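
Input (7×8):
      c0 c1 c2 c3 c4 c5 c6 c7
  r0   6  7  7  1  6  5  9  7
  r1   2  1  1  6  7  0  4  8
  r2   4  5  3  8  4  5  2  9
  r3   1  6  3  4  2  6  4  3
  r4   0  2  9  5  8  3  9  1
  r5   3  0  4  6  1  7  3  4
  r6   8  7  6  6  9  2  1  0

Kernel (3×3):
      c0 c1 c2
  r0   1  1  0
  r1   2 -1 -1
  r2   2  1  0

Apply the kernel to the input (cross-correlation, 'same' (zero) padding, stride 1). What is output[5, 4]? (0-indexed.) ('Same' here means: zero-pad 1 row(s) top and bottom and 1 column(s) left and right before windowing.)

38

The receptive field on the zero-padded input at this output position is [5 8 3 / 6 1 7 / 6 9 2]. Elementwise product with the kernel and sum: 5·1 + 8·1 + 6·2 + 1·-1 + 7·-1 + 6·2 + 9·1.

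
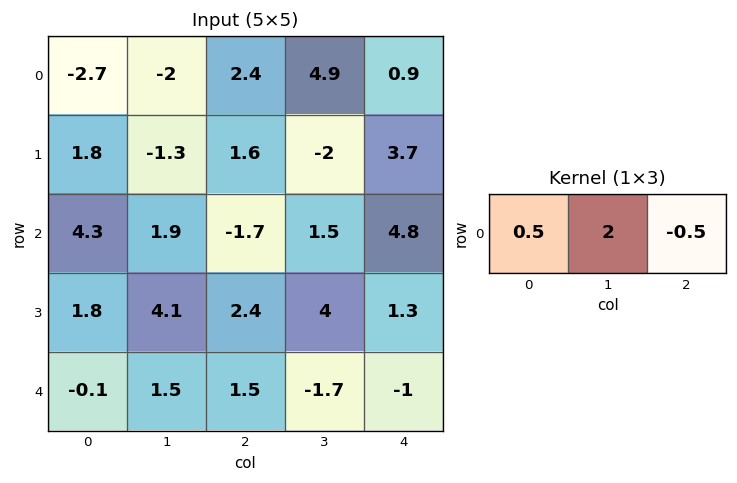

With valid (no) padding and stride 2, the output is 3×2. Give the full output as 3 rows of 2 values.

-6.55 10.55
6.8 -0.25
2.2 -2.15

Output[0,0]: The receptive field on the input at this output position is [-2.7 -2 2.4]. Elementwise product with the kernel and sum: -2.7·0.5 + -2·2 + 2.4·-0.5.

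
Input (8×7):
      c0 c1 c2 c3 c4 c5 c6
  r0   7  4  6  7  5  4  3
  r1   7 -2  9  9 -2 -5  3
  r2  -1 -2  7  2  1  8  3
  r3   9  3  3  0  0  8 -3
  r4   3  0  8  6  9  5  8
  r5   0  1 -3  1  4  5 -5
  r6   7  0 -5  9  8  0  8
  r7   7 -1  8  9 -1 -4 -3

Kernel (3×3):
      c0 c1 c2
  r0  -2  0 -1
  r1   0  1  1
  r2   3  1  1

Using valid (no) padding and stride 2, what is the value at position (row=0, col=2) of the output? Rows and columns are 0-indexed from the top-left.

-1

The receptive field on the input at this output position is [5 4 3 / -2 -5 3 / 1 8 3]. Elementwise product with the kernel and sum: 5·-2 + 3·-1 + -5·1 + 3·1 + 1·3 + 8·1 + 3·1.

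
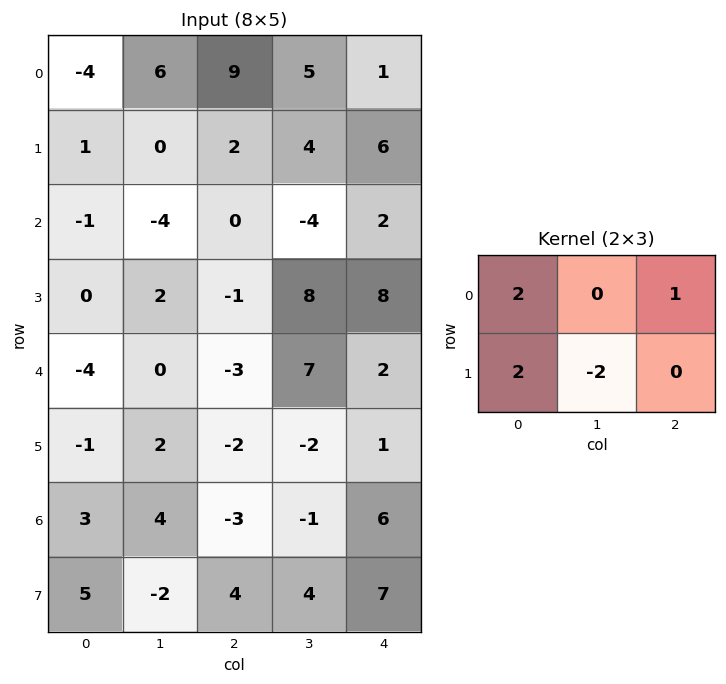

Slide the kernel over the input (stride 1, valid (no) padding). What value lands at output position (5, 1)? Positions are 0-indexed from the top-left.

16

The receptive field on the input at this output position is [2 -2 -2 / 4 -3 -1]. Elementwise product with the kernel and sum: 2·2 + -2·1 + 4·2 + -3·-2.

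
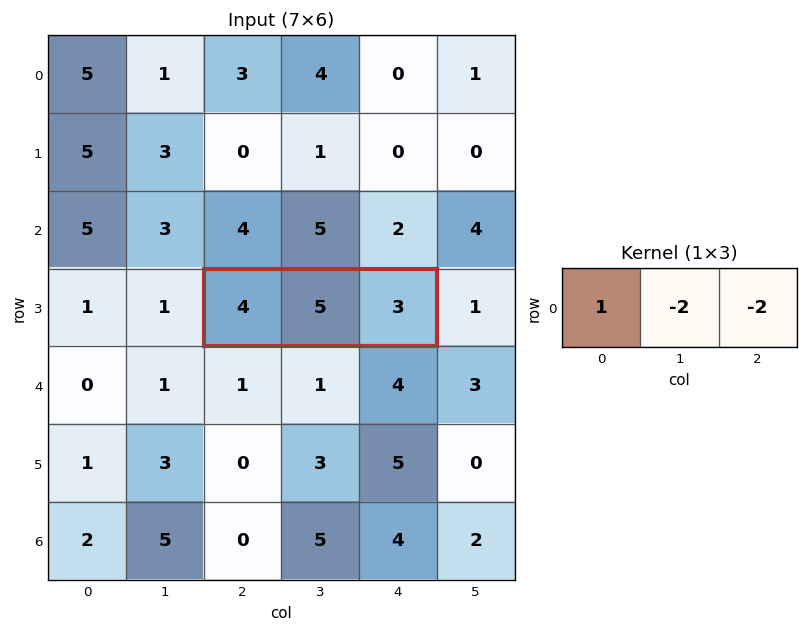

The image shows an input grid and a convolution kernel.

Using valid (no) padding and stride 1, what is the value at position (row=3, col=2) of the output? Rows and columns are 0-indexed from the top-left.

The receptive field on the input at this output position is [4 5 3]. Elementwise product with the kernel and sum: 4·1 + 5·-2 + 3·-2.

-12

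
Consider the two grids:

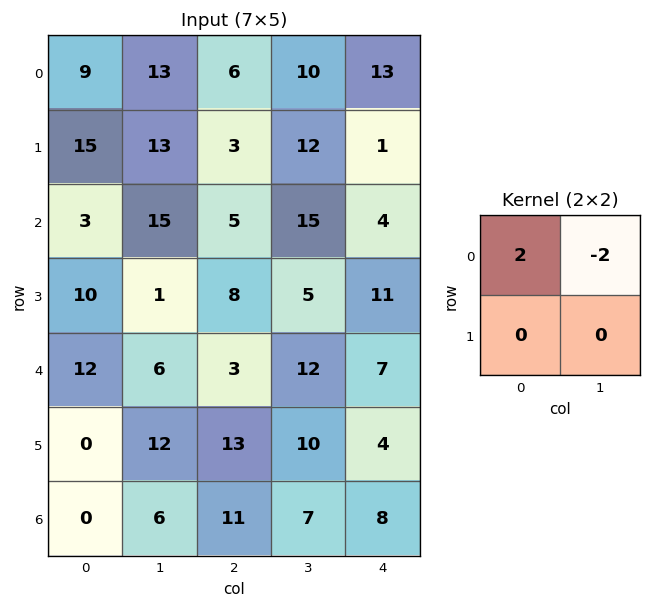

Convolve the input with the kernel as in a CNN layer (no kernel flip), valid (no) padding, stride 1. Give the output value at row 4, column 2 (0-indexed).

-18

The receptive field on the input at this output position is [3 12 / 13 10]. Elementwise product with the kernel and sum: 3·2 + 12·-2.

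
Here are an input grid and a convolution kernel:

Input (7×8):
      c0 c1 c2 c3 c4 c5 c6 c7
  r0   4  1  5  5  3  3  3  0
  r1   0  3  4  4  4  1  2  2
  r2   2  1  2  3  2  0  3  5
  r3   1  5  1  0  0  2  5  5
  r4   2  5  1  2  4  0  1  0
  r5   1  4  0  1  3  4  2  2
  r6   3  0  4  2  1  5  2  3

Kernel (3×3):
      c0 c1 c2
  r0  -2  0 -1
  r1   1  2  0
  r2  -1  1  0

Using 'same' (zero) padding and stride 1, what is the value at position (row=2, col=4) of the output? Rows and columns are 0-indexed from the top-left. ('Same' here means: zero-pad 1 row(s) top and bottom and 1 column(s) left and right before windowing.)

-2

The receptive field on the zero-padded input at this output position is [4 4 1 / 3 2 0 / 0 0 2]. Elementwise product with the kernel and sum: 4·-2 + 1·-1 + 3·1 + 2·2 + 0·-1 + 0·1.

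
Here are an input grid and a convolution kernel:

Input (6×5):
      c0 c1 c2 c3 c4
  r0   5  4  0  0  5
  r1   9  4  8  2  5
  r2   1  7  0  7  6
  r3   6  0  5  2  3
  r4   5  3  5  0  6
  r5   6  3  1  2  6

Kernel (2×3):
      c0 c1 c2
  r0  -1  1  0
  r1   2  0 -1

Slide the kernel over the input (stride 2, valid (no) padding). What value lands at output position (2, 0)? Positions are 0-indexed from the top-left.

9

The receptive field on the input at this output position is [5 3 5 / 6 3 1]. Elementwise product with the kernel and sum: 5·-1 + 3·1 + 6·2 + 1·-1.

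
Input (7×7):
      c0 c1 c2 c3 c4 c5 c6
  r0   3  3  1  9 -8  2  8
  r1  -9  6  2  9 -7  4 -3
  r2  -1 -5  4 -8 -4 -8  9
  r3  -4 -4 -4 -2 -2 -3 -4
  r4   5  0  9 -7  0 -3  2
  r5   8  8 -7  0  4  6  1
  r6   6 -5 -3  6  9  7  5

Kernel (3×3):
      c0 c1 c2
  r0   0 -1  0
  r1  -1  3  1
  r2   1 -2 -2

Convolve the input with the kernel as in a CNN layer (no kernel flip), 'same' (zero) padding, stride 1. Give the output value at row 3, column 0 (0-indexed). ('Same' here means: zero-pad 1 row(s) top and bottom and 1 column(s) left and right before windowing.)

-25

The receptive field on the zero-padded input at this output position is [0 -1 -5 / 0 -4 -4 / 0 5 0]. Elementwise product with the kernel and sum: -1·-1 + 0·-1 + -4·3 + -4·1 + 0·1 + 5·-2 + 0·-2.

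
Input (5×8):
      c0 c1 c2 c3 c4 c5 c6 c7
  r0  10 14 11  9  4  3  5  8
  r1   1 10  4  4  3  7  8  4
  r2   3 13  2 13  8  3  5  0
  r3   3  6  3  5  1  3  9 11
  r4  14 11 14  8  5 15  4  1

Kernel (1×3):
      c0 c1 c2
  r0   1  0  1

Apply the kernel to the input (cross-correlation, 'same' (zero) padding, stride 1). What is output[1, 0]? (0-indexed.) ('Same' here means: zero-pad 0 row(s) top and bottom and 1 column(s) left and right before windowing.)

10

The receptive field on the zero-padded input at this output position is [0 1 10]. Elementwise product with the kernel and sum: 0·1 + 10·1.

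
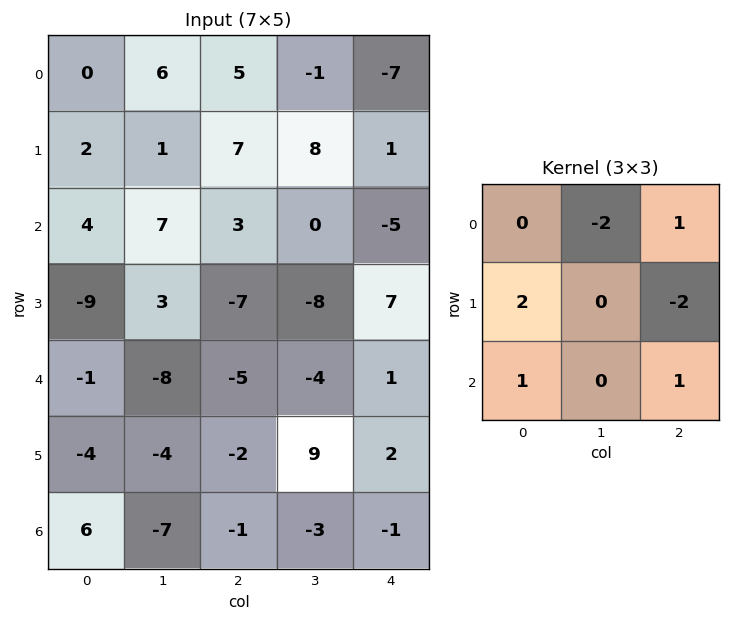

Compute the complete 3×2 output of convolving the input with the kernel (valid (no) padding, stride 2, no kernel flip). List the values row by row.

-10 5
-21 -37
12 -1

Output[0,0]: The receptive field on the input at this output position is [0 6 5 / 2 1 7 / 4 7 3]. Elementwise product with the kernel and sum: 6·-2 + 5·1 + 2·2 + 7·-2 + 4·1 + 3·1.
Output[0,1]: The receptive field on the input at this output position is [5 -1 -7 / 7 8 1 / 3 0 -5]. Elementwise product with the kernel and sum: -1·-2 + -7·1 + 7·2 + 1·-2 + 3·1 + -5·1.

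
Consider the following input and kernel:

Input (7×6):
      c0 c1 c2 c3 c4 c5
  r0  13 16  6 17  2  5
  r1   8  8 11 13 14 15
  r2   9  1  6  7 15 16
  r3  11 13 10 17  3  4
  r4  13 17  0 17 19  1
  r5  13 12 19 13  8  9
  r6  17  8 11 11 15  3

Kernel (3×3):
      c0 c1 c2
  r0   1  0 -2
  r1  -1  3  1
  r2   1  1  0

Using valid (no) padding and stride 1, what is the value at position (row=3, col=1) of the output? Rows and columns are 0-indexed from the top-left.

10

The receptive field on the input at this output position is [13 10 17 / 17 0 17 / 12 19 13]. Elementwise product with the kernel and sum: 13·1 + 17·-2 + 17·-1 + 0·3 + 17·1 + 12·1 + 19·1.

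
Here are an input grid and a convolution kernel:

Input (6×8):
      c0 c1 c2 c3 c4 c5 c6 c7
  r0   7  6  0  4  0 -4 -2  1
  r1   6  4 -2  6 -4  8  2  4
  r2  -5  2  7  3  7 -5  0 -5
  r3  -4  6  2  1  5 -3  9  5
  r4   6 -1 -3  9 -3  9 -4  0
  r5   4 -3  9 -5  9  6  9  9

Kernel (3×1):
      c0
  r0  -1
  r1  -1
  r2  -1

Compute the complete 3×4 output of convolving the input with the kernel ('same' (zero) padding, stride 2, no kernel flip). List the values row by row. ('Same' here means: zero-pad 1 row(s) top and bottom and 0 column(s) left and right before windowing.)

-13 2 4 0
3 -7 -8 -11
-6 -8 -11 -14

Output[0,0]: The receptive field on the zero-padded input at this output position is [0 / 7 / 6]. Elementwise product with the kernel and sum: 0·-1 + 7·-1 + 6·-1.
Output[0,1]: The receptive field on the zero-padded input at this output position is [0 / 0 / -2]. Elementwise product with the kernel and sum: 0·-1 + 0·-1 + -2·-1.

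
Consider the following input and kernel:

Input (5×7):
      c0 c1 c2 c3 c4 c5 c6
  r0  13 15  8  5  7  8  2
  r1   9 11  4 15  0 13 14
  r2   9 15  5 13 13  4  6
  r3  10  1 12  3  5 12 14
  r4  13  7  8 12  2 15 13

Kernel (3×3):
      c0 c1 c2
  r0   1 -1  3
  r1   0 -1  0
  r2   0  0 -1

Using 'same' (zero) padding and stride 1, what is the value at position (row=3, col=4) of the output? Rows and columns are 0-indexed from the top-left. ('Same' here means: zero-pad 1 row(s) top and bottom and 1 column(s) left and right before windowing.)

The receptive field on the zero-padded input at this output position is [13 13 4 / 3 5 12 / 12 2 15]. Elementwise product with the kernel and sum: 13·1 + 13·-1 + 4·3 + 5·-1 + 15·-1.

-8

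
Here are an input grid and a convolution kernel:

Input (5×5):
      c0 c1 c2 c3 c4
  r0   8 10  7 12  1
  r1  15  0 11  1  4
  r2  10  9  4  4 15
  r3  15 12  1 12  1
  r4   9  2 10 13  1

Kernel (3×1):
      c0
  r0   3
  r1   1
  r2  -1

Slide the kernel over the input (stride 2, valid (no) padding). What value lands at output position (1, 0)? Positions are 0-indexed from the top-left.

36

The receptive field on the input at this output position is [10 / 15 / 9]. Elementwise product with the kernel and sum: 10·3 + 15·1 + 9·-1.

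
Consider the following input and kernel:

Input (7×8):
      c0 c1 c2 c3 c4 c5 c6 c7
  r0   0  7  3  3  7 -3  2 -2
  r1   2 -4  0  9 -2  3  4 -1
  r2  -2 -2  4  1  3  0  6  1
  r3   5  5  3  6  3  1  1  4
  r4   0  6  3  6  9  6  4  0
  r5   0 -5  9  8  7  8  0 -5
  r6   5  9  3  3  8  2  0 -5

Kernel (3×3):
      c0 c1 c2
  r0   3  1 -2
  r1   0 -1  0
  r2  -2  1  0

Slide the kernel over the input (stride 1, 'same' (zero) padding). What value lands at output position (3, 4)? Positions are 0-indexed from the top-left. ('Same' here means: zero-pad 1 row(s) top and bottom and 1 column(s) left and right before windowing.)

0

The receptive field on the zero-padded input at this output position is [1 3 0 / 6 3 1 / 6 9 6]. Elementwise product with the kernel and sum: 1·3 + 3·1 + 0·-2 + 3·-1 + 6·-2 + 9·1.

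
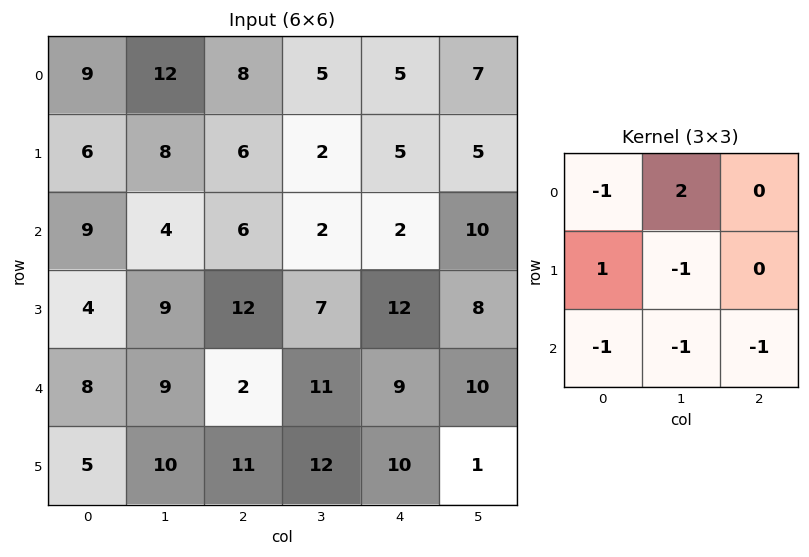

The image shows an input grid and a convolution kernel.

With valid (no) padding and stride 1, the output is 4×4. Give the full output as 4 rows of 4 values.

Output[0,0]: The receptive field on the input at this output position is [9 12 8 / 6 8 6 / 9 4 6]. Elementwise product with the kernel and sum: 9·-1 + 12·2 + 6·1 + 8·-1 + 9·-1 + 4·-1 + 6·-1.
Output[0,1]: The receptive field on the input at this output position is [12 8 5 / 8 6 2 / 4 6 2]. Elementwise product with the kernel and sum: 12·-1 + 8·2 + 8·1 + 6·-1 + 4·-1 + 6·-1 + 2·-1.

-6 -6 -4 -12
-10 -26 -29 -19
-25 -17 -19 -33
-13 -11 -40 -4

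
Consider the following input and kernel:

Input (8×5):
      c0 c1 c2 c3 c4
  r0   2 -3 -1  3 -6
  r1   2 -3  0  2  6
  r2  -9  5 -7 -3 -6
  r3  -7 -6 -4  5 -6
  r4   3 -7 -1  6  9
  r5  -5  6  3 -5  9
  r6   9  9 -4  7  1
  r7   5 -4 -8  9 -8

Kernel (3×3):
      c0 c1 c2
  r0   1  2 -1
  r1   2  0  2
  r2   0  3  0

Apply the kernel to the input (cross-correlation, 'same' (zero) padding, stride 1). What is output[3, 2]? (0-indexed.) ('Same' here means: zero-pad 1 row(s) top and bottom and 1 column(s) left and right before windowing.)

-11

The receptive field on the zero-padded input at this output position is [5 -7 -3 / -6 -4 5 / -7 -1 6]. Elementwise product with the kernel and sum: 5·1 + -7·2 + -3·-1 + -6·2 + 5·2 + -1·3.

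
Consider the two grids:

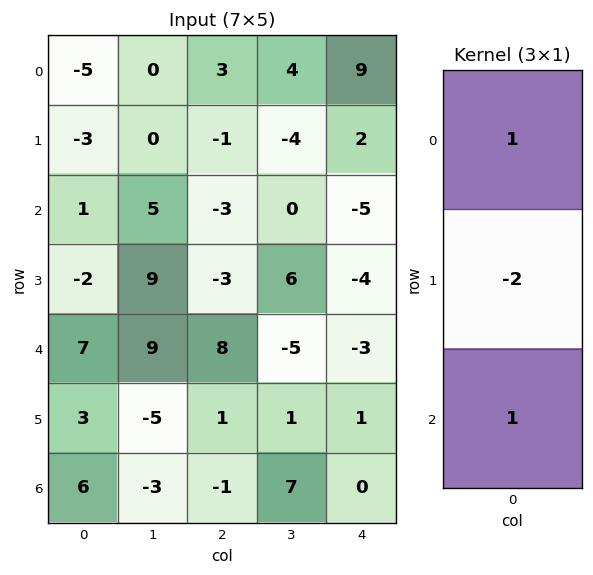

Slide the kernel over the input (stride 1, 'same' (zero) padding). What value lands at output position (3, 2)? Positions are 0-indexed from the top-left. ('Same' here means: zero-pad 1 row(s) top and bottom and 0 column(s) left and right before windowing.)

11

The receptive field on the zero-padded input at this output position is [-3 / -3 / 8]. Elementwise product with the kernel and sum: -3·1 + -3·-2 + 8·1.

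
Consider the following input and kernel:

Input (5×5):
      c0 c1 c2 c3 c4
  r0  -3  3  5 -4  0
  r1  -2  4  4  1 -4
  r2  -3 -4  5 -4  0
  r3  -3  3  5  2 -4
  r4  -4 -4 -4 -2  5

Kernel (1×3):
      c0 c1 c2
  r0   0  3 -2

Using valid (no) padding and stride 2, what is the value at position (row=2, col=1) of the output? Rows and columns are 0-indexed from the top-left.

-16

The receptive field on the input at this output position is [-4 -2 5]. Elementwise product with the kernel and sum: -2·3 + 5·-2.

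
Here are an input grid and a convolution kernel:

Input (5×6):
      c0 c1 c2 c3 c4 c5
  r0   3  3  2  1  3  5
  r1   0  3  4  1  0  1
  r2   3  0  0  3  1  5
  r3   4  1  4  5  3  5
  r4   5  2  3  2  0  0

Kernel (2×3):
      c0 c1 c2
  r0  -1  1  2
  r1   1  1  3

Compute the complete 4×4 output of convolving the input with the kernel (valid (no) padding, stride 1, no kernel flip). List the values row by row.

19 11 10 16
14 12 3 20
14 26 23 31
21 24 12 10

Output[0,0]: The receptive field on the input at this output position is [3 3 2 / 0 3 4]. Elementwise product with the kernel and sum: 3·-1 + 3·1 + 2·2 + 0·1 + 3·1 + 4·3.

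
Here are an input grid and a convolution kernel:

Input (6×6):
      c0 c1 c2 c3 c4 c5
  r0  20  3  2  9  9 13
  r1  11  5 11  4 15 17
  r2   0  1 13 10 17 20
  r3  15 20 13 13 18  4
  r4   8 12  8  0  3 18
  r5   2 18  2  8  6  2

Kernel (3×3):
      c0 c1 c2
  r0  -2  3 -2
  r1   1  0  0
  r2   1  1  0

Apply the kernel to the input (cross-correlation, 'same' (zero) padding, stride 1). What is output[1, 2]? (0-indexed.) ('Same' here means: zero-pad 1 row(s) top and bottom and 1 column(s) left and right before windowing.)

The receptive field on the zero-padded input at this output position is [3 2 9 / 5 11 4 / 1 13 10]. Elementwise product with the kernel and sum: 3·-2 + 2·3 + 9·-2 + 5·1 + 1·1 + 13·1.

1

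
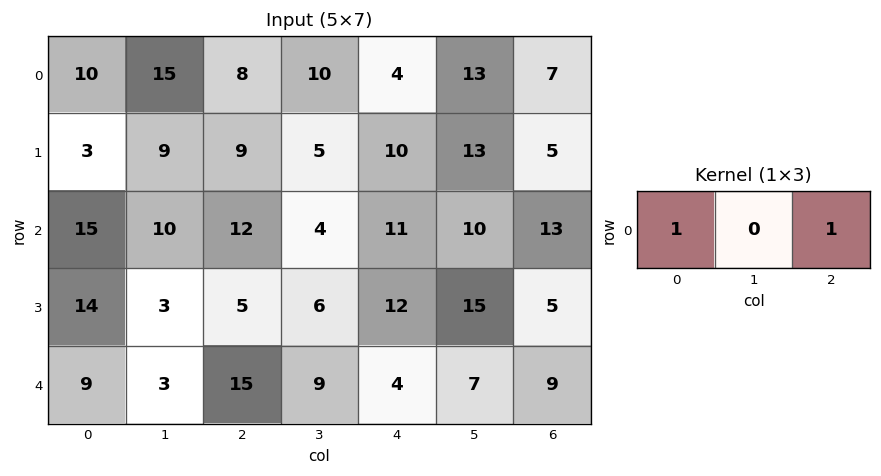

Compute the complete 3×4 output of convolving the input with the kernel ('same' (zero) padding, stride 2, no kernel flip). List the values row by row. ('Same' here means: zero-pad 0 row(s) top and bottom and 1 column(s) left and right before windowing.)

Output[0,0]: The receptive field on the zero-padded input at this output position is [0 10 15]. Elementwise product with the kernel and sum: 0·1 + 15·1.

15 25 23 13
10 14 14 10
3 12 16 7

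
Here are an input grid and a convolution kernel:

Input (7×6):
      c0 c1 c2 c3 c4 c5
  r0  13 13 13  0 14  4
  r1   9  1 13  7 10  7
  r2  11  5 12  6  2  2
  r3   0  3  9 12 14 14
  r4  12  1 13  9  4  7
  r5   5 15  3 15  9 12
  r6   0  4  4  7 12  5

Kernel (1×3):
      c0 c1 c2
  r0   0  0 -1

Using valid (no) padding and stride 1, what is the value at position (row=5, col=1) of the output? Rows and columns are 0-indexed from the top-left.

The receptive field on the input at this output position is [15 3 15]. Elementwise product with the kernel and sum: 15·-1.

-15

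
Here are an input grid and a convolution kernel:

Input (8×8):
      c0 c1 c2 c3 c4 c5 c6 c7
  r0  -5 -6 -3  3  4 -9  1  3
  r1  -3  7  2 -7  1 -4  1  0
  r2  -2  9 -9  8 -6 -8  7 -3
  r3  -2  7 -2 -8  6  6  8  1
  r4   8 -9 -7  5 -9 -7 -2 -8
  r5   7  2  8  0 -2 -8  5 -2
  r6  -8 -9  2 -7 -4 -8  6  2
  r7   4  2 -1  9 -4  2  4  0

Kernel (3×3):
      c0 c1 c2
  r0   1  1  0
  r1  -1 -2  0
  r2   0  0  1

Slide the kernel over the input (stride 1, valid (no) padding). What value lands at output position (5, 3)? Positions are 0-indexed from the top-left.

The receptive field on the input at this output position is [0 -2 -8 / -7 -4 -8 / 9 -4 2]. Elementwise product with the kernel and sum: 0·1 + -2·1 + -7·-1 + -4·-2 + 2·1.

15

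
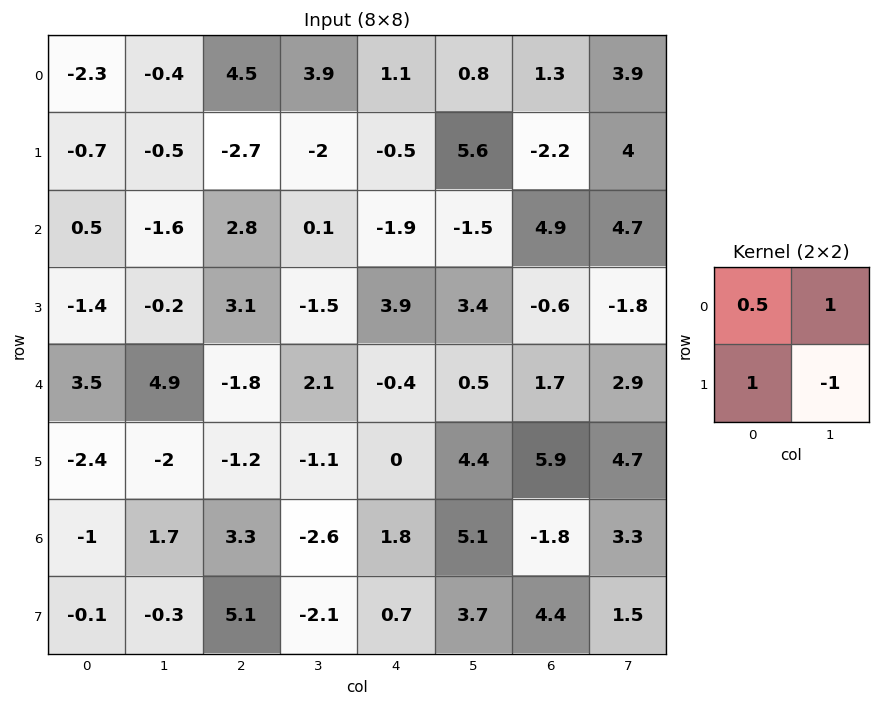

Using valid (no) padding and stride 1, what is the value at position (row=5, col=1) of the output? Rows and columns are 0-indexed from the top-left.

-3.8

The receptive field on the input at this output position is [-2 -1.2 / 1.7 3.3]. Elementwise product with the kernel and sum: -2·0.5 + -1.2·1 + 1.7·1 + 3.3·-1.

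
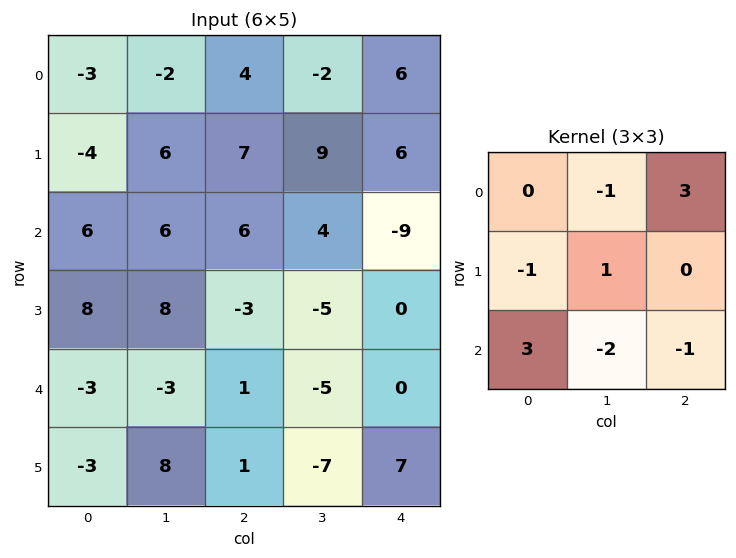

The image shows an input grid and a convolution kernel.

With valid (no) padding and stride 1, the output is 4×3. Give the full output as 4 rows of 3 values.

Output[0,0]: The receptive field on the input at this output position is [-3 -2 4 / -4 6 7 / 6 6 6]. Elementwise product with the kernel and sum: -2·-1 + 4·3 + -4·-1 + 6·1 + 6·3 + 6·-2 + 6·-1.

24 -7 41
26 55 8
8 -11 -20
-43 21 9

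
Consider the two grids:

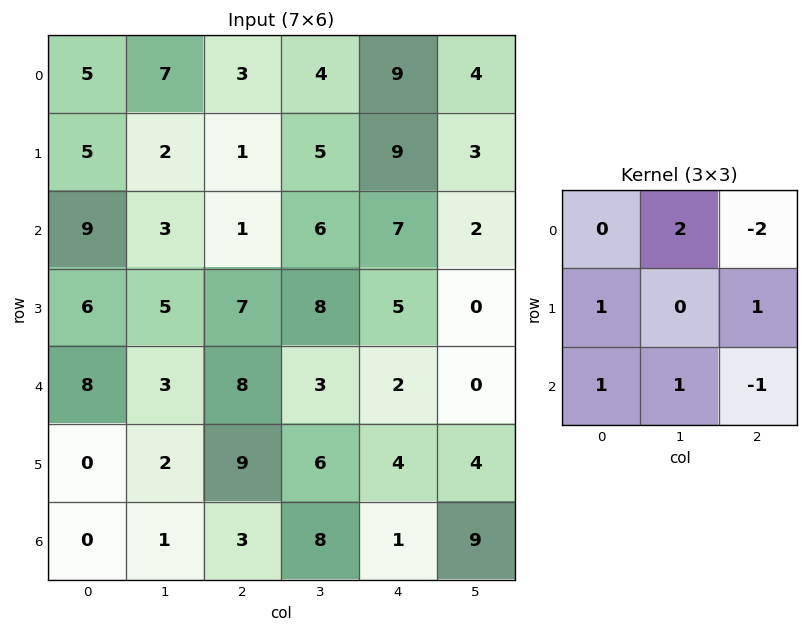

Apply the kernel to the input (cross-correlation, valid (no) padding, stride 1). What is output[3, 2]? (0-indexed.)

The receptive field on the input at this output position is [7 8 5 / 8 3 2 / 9 6 4]. Elementwise product with the kernel and sum: 8·2 + 5·-2 + 8·1 + 2·1 + 9·1 + 6·1 + 4·-1.

27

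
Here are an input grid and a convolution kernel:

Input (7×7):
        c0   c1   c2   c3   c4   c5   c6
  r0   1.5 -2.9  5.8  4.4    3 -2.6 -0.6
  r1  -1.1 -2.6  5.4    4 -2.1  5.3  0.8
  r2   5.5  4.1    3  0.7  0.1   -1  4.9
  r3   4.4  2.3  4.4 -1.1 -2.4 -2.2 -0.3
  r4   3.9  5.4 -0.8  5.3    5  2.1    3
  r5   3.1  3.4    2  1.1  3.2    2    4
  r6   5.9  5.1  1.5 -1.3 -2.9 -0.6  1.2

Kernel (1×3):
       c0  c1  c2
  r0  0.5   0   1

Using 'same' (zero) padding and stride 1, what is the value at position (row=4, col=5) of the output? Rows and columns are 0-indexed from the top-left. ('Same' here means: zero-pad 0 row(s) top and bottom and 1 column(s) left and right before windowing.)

5.5

The receptive field on the zero-padded input at this output position is [5 2.1 3]. Elementwise product with the kernel and sum: 5·0.5 + 3·1.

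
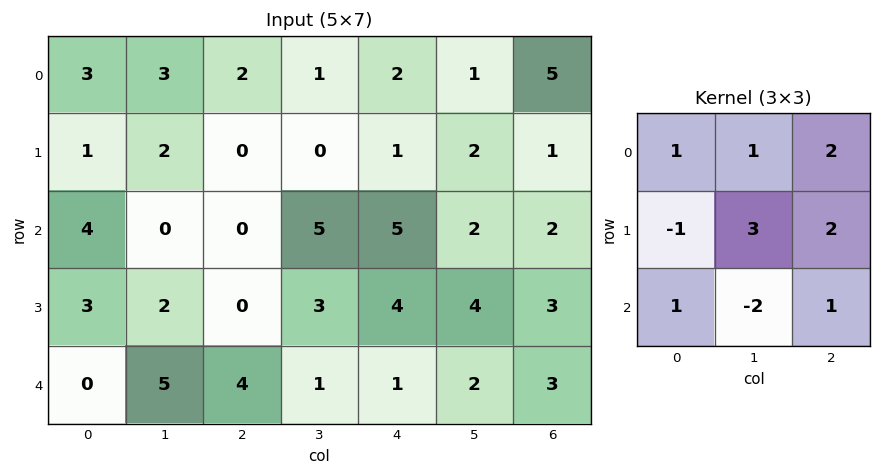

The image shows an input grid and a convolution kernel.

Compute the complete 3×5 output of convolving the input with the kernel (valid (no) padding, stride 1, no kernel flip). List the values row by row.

Output[0,0]: The receptive field on the input at this output position is [3 3 2 / 1 2 0 / 4 0 0]. Elementwise product with the kernel and sum: 3·1 + 3·1 + 2·2 + 1·-1 + 2·3 + 0·2 + 4·1 + 0·-2 + 0·1.
Output[0,1]: The receptive field on the input at this output position is [3 2 1 / 2 0 0 / 0 0 5]. Elementwise product with the kernel and sum: 3·1 + 2·1 + 1·2 + 2·-1 + 0·3 + 0·2 + 0·1 + 0·-2 + 5·1.

19 10 4 9 23
-2 17 25 18 9
1 12 35 32 25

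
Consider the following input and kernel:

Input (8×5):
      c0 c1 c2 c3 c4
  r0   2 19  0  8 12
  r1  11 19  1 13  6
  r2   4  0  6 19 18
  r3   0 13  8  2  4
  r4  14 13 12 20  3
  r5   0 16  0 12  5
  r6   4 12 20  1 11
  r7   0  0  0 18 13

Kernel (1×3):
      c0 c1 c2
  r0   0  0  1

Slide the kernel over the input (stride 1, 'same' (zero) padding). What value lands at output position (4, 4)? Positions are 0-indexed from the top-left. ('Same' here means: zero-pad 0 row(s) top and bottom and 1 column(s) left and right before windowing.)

The receptive field on the zero-padded input at this output position is [20 3 0]. Elementwise product with the kernel and sum: 0·1.

0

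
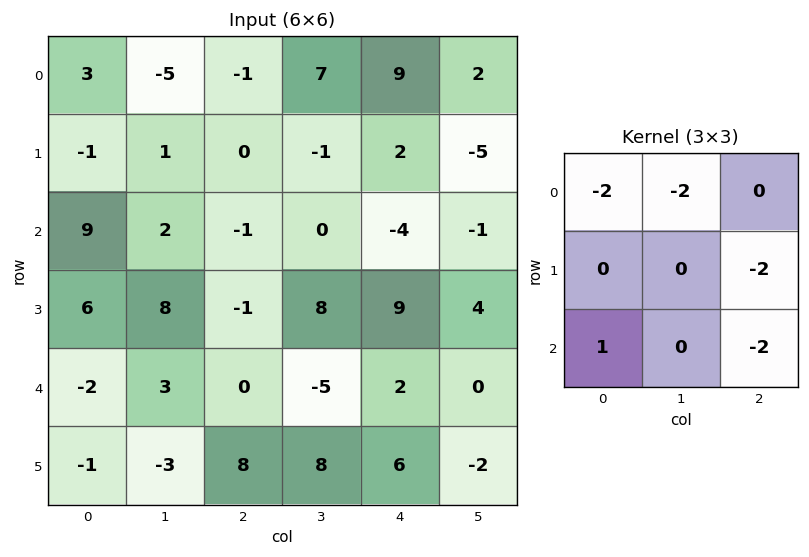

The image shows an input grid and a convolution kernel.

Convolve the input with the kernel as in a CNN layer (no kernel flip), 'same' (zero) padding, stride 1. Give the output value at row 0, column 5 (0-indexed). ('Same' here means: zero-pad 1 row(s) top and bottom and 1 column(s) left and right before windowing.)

2

The receptive field on the zero-padded input at this output position is [0 0 0 / 9 2 0 / 2 -5 0]. Elementwise product with the kernel and sum: 0·-2 + 0·-2 + 0·-2 + 2·1 + 0·-2.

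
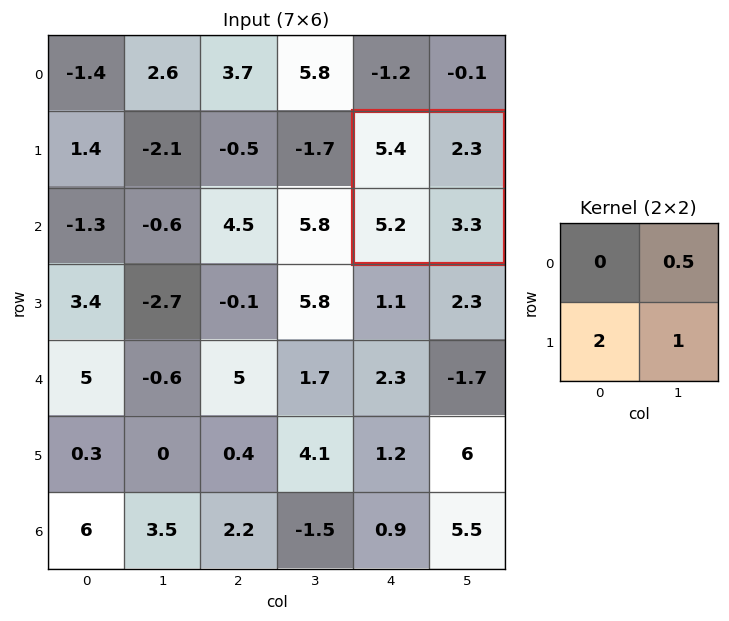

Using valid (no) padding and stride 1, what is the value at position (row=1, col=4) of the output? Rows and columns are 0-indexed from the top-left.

14.85

The receptive field on the input at this output position is [5.4 2.3 / 5.2 3.3]. Elementwise product with the kernel and sum: 2.3·0.5 + 5.2·2 + 3.3·1.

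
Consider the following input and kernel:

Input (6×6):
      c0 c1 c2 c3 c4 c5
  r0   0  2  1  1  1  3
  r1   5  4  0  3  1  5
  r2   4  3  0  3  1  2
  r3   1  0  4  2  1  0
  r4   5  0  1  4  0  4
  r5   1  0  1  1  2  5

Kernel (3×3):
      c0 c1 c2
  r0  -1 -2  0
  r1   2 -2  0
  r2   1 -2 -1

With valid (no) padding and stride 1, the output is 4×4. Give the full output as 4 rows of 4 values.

Output[0,0]: The receptive field on the input at this output position is [0 2 1 / 5 4 0 / 4 3 0]. Elementwise product with the kernel and sum: 0·-1 + 2·-2 + 5·2 + 4·-2 + 4·1 + 3·-2 + 0·-1.
Output[0,1]: The receptive field on the input at this output position is [2 1 1 / 4 0 3 / 3 0 3]. Elementwise product with the kernel and sum: 2·-1 + 1·-2 + 4·2 + 0·-2 + 3·1 + 0·-2 + 3·-1.

-4 4 -16 0
-14 -8 -13 -1
-4 -17 -9 -3
9 -13 -17 -4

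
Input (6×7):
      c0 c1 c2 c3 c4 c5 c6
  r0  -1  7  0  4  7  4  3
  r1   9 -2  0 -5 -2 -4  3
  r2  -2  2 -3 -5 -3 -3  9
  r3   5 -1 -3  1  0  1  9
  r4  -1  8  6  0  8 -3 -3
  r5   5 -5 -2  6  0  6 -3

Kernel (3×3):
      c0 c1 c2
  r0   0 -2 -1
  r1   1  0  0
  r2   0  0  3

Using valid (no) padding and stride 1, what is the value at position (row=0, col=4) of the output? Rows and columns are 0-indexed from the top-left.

The receptive field on the input at this output position is [7 4 3 / -2 -4 3 / -3 -3 9]. Elementwise product with the kernel and sum: 4·-2 + 3·-1 + -2·1 + 9·3.

14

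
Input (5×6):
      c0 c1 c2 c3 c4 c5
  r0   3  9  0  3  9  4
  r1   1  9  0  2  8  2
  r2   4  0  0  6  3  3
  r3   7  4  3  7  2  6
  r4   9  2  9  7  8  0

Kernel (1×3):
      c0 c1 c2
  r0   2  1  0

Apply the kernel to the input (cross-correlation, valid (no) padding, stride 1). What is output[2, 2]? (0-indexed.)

6

The receptive field on the input at this output position is [0 6 3]. Elementwise product with the kernel and sum: 0·2 + 6·1.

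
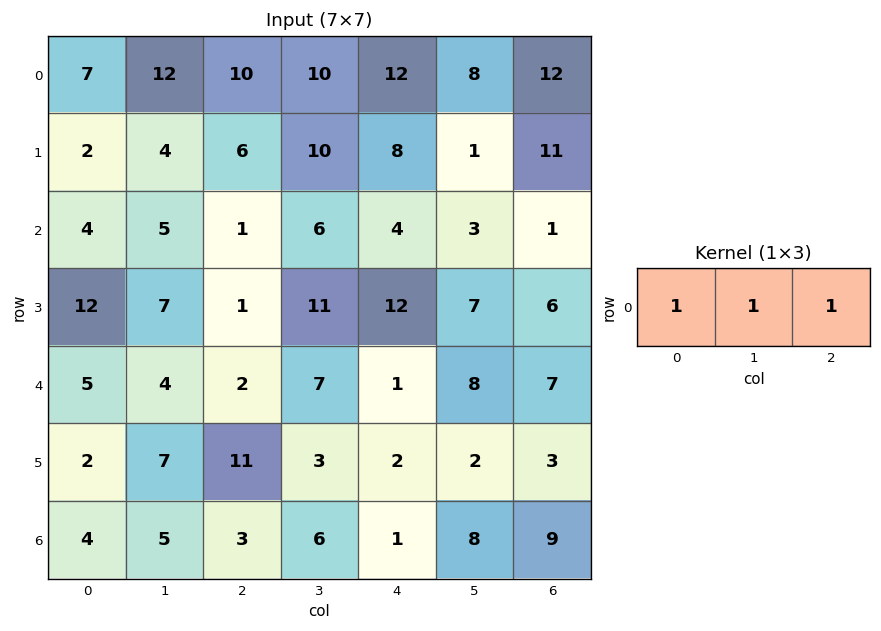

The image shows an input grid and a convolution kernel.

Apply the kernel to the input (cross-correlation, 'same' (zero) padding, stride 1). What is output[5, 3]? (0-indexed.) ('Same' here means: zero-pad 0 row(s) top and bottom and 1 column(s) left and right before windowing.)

16

The receptive field on the zero-padded input at this output position is [11 3 2]. Elementwise product with the kernel and sum: 11·1 + 3·1 + 2·1.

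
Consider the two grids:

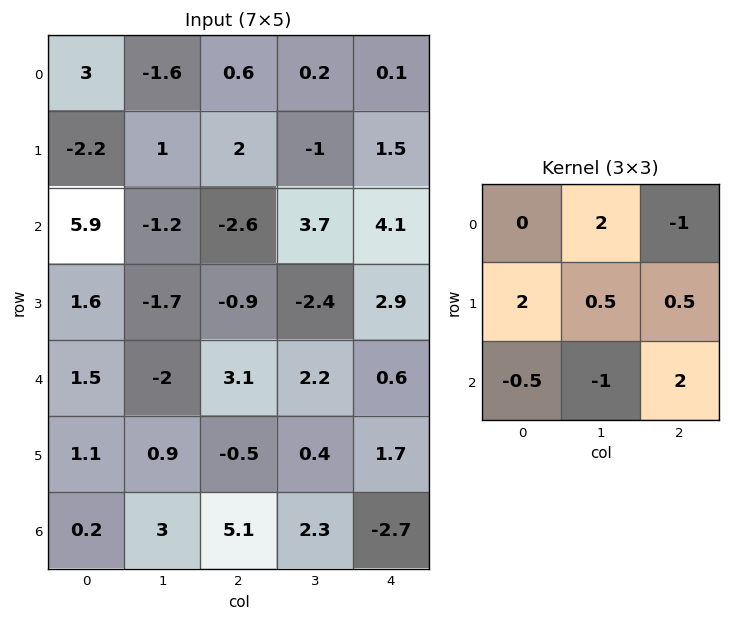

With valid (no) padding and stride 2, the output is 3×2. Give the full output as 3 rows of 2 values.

Output[0,0]: The receptive field on the input at this output position is [3 -1.6 0.6 / -2.2 1 2 / 5.9 -1.2 -2.6]. Elementwise product with the kernel and sum: -1.6·2 + 0.6·-1 + -2.2·2 + 1·0.5 + 2·0.5 + 5.9·-0.5 + -1.2·-1 + -2.6·2.
Output[0,1]: The receptive field on the input at this output position is [0.6 0.2 0.1 / 2 -1 1.5 / -2.6 3.7 4.1]. Elementwise product with the kernel and sum: 0.2·2 + 0.1·-1 + 2·2 + -1·0.5 + 1.5·0.5 + -2.6·-0.5 + 3.7·-1 + 4.1·2.

-13.65 10.35
9.55 -0.8
2.4 -6.4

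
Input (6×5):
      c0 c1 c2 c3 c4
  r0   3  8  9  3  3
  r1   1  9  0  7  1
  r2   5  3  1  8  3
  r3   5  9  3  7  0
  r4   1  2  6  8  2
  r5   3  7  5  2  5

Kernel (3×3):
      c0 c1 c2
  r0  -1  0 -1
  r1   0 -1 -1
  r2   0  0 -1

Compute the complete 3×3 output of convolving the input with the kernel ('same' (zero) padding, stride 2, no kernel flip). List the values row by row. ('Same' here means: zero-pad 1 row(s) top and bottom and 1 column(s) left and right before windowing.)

Output[0,0]: The receptive field on the zero-padded input at this output position is [0 0 0 / 0 3 8 / 0 1 9]. Elementwise product with the kernel and sum: 0·-1 + 0·-1 + 3·-1 + 8·-1 + 9·-1.

-20 -19 -3
-26 -32 -10
-19 -32 -9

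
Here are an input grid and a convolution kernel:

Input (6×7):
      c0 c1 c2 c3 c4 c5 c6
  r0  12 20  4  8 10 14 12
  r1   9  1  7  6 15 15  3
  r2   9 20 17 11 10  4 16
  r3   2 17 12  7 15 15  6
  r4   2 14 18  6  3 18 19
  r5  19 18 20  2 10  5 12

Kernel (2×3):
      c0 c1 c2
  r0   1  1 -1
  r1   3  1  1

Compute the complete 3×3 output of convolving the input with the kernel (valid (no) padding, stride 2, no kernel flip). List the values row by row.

63 44 75
47 76 64
93 93 49

Output[0,0]: The receptive field on the input at this output position is [12 20 4 / 9 1 7]. Elementwise product with the kernel and sum: 12·1 + 20·1 + 4·-1 + 9·3 + 1·1 + 7·1.
Output[0,1]: The receptive field on the input at this output position is [4 8 10 / 7 6 15]. Elementwise product with the kernel and sum: 4·1 + 8·1 + 10·-1 + 7·3 + 6·1 + 15·1.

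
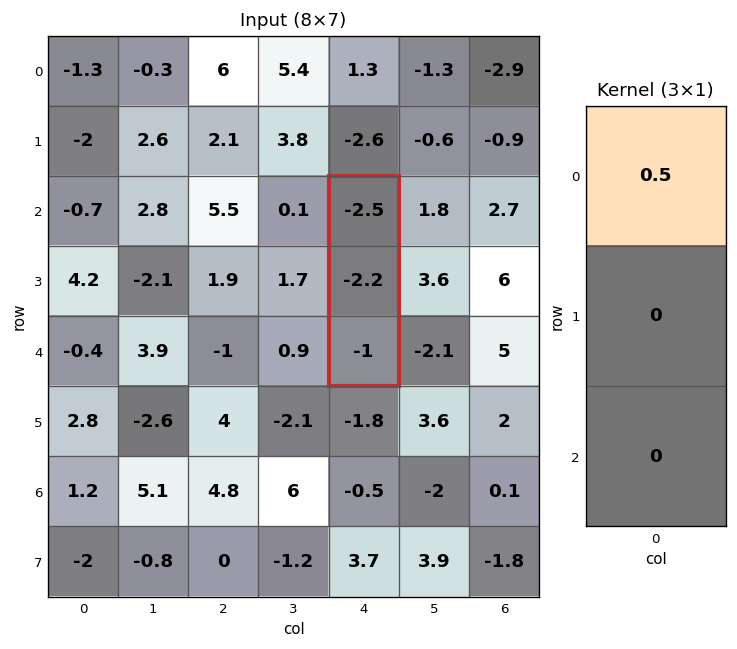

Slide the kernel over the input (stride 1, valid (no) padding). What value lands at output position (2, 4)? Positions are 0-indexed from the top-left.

The receptive field on the input at this output position is [-2.5 / -2.2 / -1]. Elementwise product with the kernel and sum: -2.5·0.5.

-1.25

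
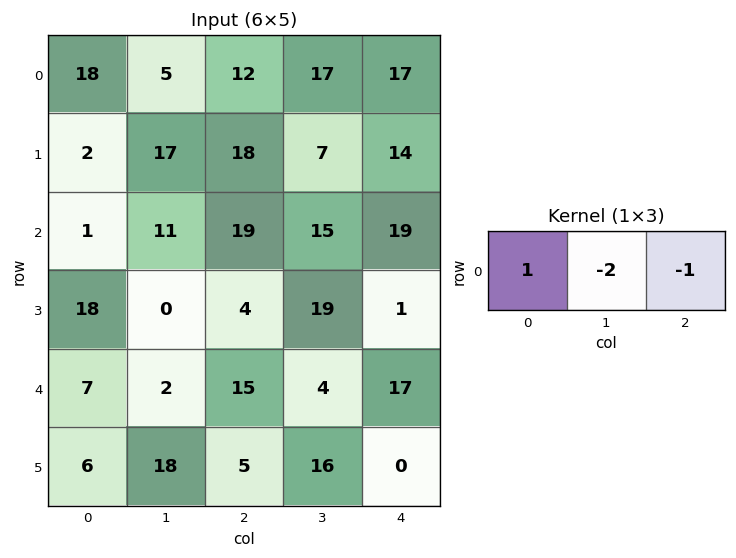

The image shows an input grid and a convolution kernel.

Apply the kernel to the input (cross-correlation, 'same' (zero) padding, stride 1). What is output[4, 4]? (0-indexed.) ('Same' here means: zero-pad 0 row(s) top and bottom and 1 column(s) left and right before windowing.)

-30

The receptive field on the zero-padded input at this output position is [4 17 0]. Elementwise product with the kernel and sum: 4·1 + 17·-2 + 0·-1.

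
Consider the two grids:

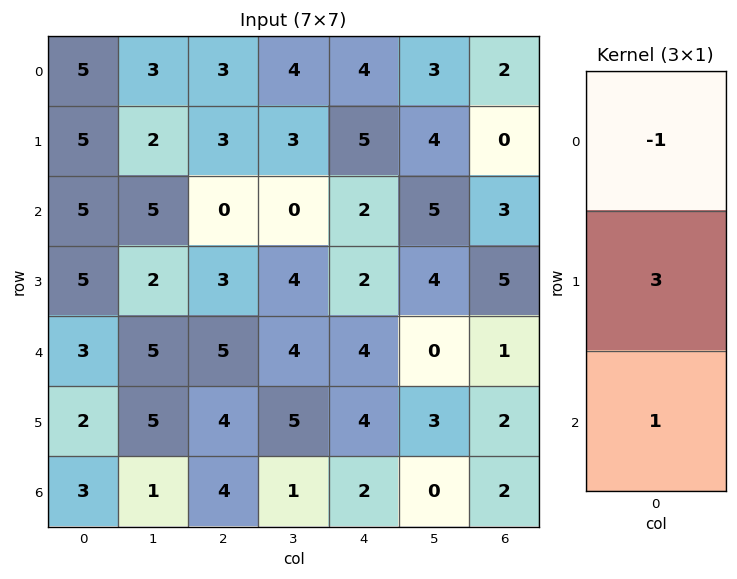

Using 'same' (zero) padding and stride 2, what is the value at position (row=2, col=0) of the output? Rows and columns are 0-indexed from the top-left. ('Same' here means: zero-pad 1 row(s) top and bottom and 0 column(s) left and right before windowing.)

6

The receptive field on the zero-padded input at this output position is [5 / 3 / 2]. Elementwise product with the kernel and sum: 5·-1 + 3·3 + 2·1.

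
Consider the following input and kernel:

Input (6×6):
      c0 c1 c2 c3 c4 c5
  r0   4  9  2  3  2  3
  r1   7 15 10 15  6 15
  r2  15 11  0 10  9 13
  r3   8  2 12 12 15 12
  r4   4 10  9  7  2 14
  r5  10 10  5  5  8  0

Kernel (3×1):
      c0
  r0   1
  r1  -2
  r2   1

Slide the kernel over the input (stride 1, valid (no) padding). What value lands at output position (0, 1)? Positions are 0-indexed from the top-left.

The receptive field on the input at this output position is [9 / 15 / 11]. Elementwise product with the kernel and sum: 9·1 + 15·-2 + 11·1.

-10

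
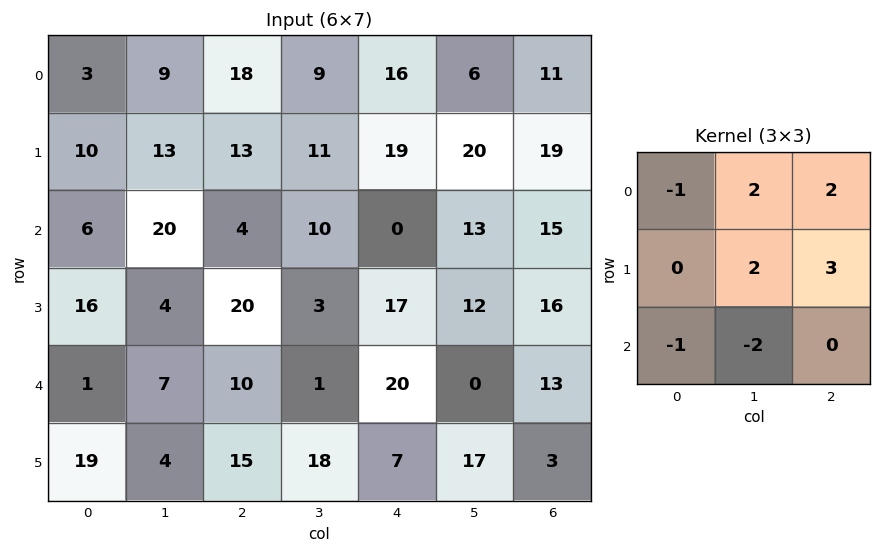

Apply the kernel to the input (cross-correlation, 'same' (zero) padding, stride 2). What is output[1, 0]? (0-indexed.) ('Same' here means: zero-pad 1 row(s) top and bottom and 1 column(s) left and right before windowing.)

The receptive field on the zero-padded input at this output position is [0 10 13 / 0 6 20 / 0 16 4]. Elementwise product with the kernel and sum: 0·-1 + 10·2 + 13·2 + 6·2 + 20·3 + 0·-1 + 16·-2.

86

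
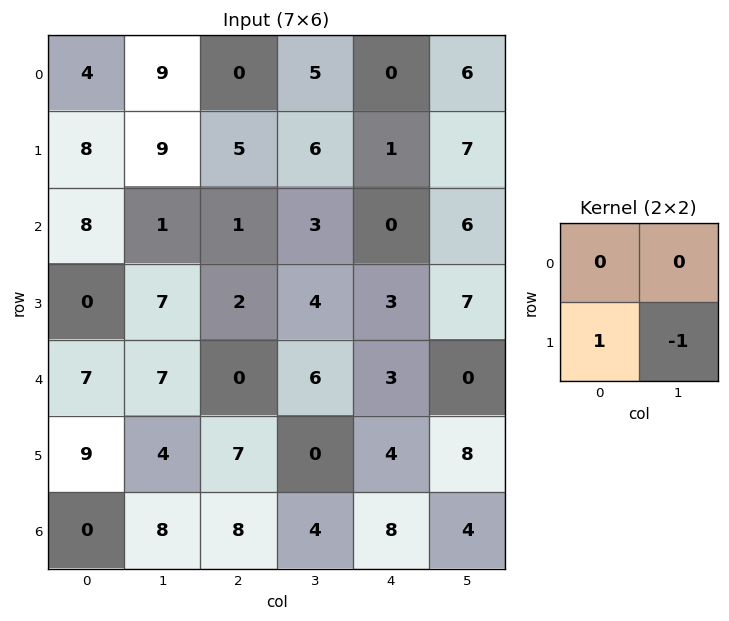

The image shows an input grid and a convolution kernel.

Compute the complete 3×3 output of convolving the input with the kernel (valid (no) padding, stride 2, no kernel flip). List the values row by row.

-1 -1 -6
-7 -2 -4
5 7 -4

Output[0,0]: The receptive field on the input at this output position is [4 9 / 8 9]. Elementwise product with the kernel and sum: 8·1 + 9·-1.
Output[0,1]: The receptive field on the input at this output position is [0 5 / 5 6]. Elementwise product with the kernel and sum: 5·1 + 6·-1.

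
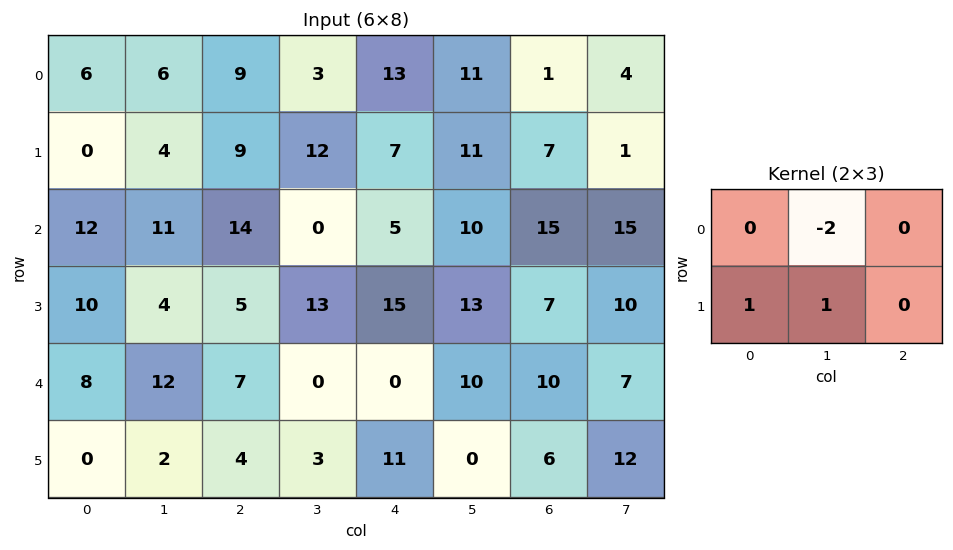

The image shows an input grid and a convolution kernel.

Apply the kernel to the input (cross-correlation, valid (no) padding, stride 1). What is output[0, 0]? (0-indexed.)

The receptive field on the input at this output position is [6 6 9 / 0 4 9]. Elementwise product with the kernel and sum: 6·-2 + 0·1 + 4·1.

-8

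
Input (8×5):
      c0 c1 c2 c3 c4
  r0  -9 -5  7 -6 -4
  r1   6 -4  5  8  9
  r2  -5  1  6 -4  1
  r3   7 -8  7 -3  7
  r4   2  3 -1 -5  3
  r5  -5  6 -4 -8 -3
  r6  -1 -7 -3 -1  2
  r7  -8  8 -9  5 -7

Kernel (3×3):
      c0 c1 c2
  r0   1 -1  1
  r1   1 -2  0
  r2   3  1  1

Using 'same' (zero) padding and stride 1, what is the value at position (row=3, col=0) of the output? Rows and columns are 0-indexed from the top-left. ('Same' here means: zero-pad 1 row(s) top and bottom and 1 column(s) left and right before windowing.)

The receptive field on the zero-padded input at this output position is [0 -5 1 / 0 7 -8 / 0 2 3]. Elementwise product with the kernel and sum: 0·1 + -5·-1 + 1·1 + 0·1 + 7·-2 + 0·3 + 2·1 + 3·1.

-3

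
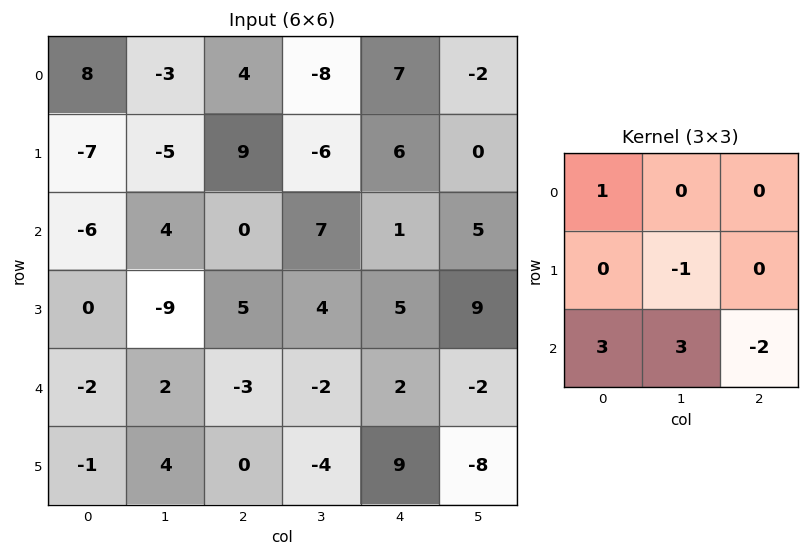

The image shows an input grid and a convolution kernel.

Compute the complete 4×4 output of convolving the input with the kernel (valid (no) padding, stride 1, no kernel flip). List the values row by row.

Output[0,0]: The receptive field on the input at this output position is [8 -3 4 / -7 -5 9 / -6 4 0]. Elementwise product with the kernel and sum: 8·1 + -5·-1 + -6·3 + 4·3 + 0·-2.
Output[0,1]: The receptive field on the input at this output position is [-3 4 -8 / -5 9 -6 / 4 0 7]. Elementwise product with the kernel and sum: -3·1 + 9·-1 + 4·3 + 0·3 + 7·-2.

7 -14 29 0
-48 -25 19 2
9 0 -23 6
7 14 -23 33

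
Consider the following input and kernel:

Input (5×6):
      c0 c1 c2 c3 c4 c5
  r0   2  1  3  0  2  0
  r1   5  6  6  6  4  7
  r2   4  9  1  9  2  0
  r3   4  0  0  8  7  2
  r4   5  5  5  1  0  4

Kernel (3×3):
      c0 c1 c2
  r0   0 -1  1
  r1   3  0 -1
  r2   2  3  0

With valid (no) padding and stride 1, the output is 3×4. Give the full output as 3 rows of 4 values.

Output[0,0]: The receptive field on the input at this output position is [2 1 3 / 5 6 6 / 4 9 1]. Elementwise product with the kernel and sum: 1·-1 + 3·1 + 5·3 + 6·-1 + 4·2 + 9·3.
Output[0,1]: The receptive field on the input at this output position is [1 3 0 / 6 6 6 / 9 1 9]. Elementwise product with the kernel and sum: 3·-1 + 0·1 + 6·3 + 6·-1 + 9·2 + 1·3.

46 30 45 33
19 18 23 67
29 25 -1 22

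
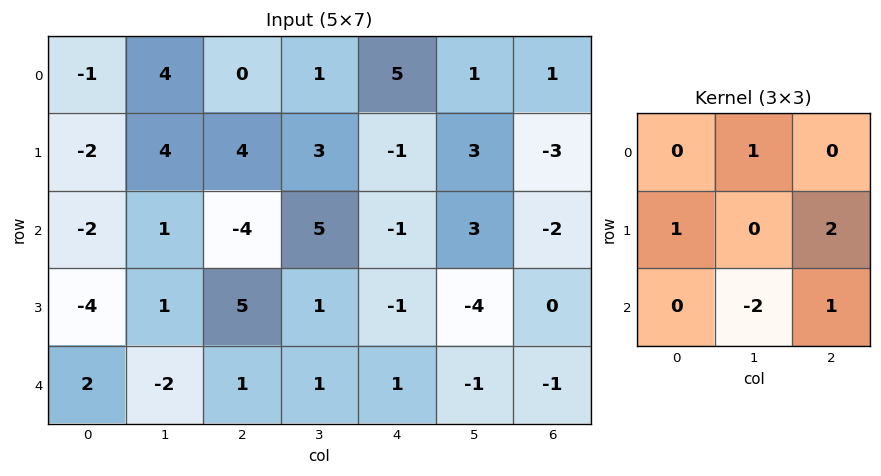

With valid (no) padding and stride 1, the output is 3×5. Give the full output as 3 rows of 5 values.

4 23 -8 19 -14
-3 6 -6 8 6
12 -2 7 -11 3

Output[0,0]: The receptive field on the input at this output position is [-1 4 0 / -2 4 4 / -2 1 -4]. Elementwise product with the kernel and sum: 4·1 + -2·1 + 4·2 + 1·-2 + -4·1.
Output[0,1]: The receptive field on the input at this output position is [4 0 1 / 4 4 3 / 1 -4 5]. Elementwise product with the kernel and sum: 0·1 + 4·1 + 3·2 + -4·-2 + 5·1.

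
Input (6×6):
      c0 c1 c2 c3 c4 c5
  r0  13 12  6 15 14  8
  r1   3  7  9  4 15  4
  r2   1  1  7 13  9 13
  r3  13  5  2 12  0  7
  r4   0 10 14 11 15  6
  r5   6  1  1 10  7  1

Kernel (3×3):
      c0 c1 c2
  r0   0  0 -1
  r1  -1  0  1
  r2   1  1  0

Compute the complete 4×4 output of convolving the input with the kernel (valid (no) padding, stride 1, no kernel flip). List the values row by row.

Output[0,0]: The receptive field on the input at this output position is [13 12 6 / 3 7 9 / 1 1 7]. Elementwise product with the kernel and sum: 6·-1 + 3·-1 + 9·1 + 1·1 + 1·1.
Output[0,1]: The receptive field on the input at this output position is [12 6 15 / 7 9 4 / 1 7 13]. Elementwise product with the kernel and sum: 15·-1 + 7·-1 + 4·1 + 1·1 + 7·1.

2 -10 12 14
15 15 1 8
-8 18 14 8
19 -9 12 5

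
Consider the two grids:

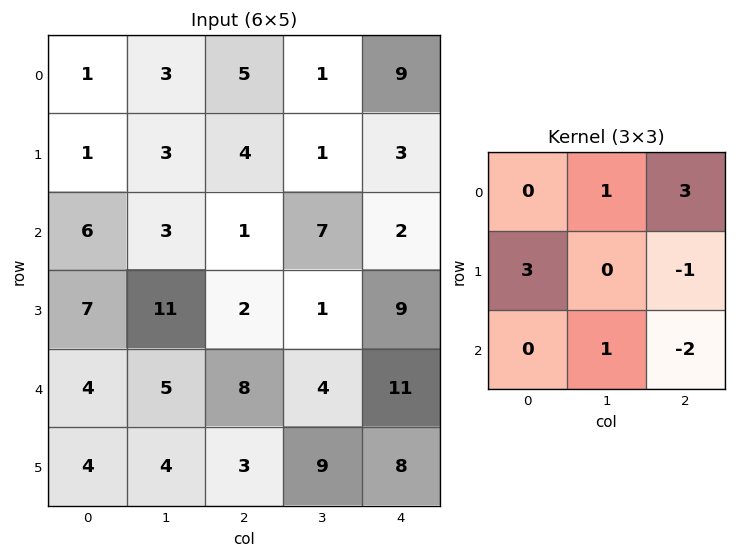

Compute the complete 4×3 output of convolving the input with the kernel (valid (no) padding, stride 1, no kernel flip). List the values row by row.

18 3 40
39 9 -6
14 54 -8
19 1 34

Output[0,0]: The receptive field on the input at this output position is [1 3 5 / 1 3 4 / 6 3 1]. Elementwise product with the kernel and sum: 3·1 + 5·3 + 1·3 + 4·-1 + 3·1 + 1·-2.
Output[0,1]: The receptive field on the input at this output position is [3 5 1 / 3 4 1 / 3 1 7]. Elementwise product with the kernel and sum: 5·1 + 1·3 + 3·3 + 1·-1 + 1·1 + 7·-2.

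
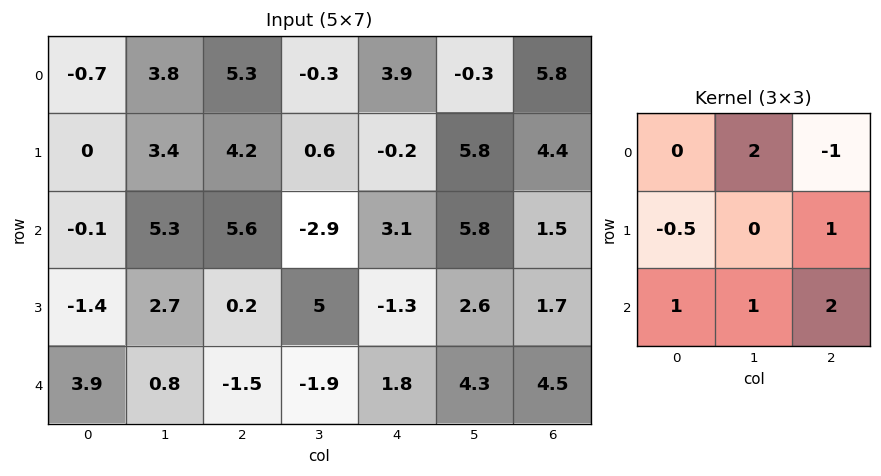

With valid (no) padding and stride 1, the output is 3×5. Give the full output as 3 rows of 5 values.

22.9 14.9 2.1 25.4 10
9.95 15.15 4.3 9.95 11.85
7.6 13.25 -10.1 9 27.55

Output[0,0]: The receptive field on the input at this output position is [-0.7 3.8 5.3 / 0 3.4 4.2 / -0.1 5.3 5.6]. Elementwise product with the kernel and sum: 3.8·2 + 5.3·-1 + 0·-0.5 + 4.2·1 + -0.1·1 + 5.3·1 + 5.6·2.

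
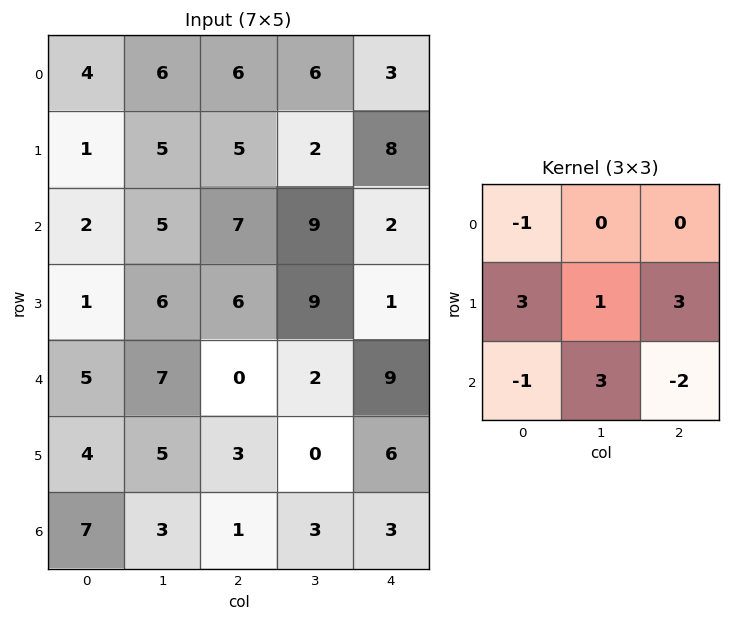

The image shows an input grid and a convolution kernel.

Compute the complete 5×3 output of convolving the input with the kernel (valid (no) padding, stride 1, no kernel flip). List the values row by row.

Output[0,0]: The receptive field on the input at this output position is [4 6 6 / 1 5 5 / 2 5 7]. Elementwise product with the kernel and sum: 4·-1 + 1·3 + 5·1 + 5·3 + 2·-1 + 5·3 + 7·-2.
Output[0,1]: The receptive field on the input at this output position is [6 6 6 / 5 5 2 / 5 7 9]. Elementwise product with the kernel and sum: 6·-1 + 5·3 + 5·1 + 2·3 + 5·-1 + 7·3 + 9·-2.

18 18 51
36 38 50
41 35 11
26 25 8
21 5 29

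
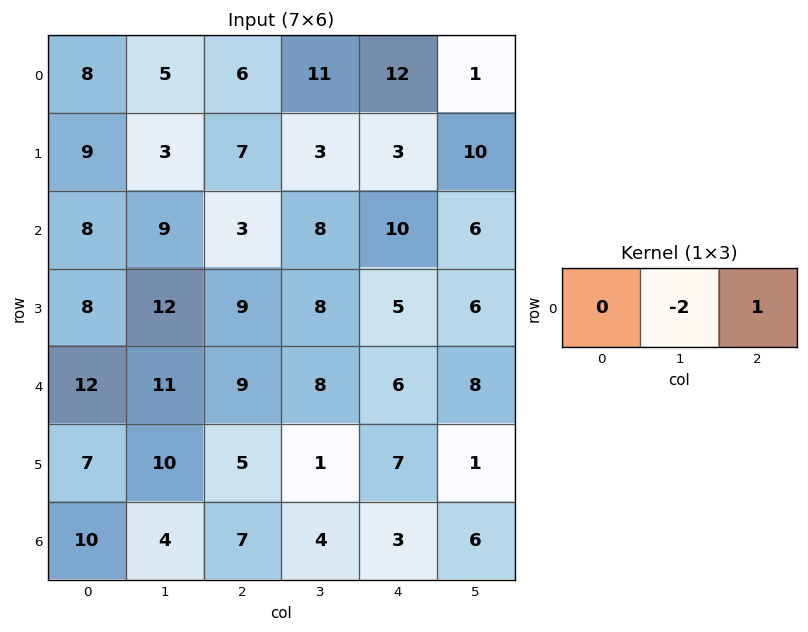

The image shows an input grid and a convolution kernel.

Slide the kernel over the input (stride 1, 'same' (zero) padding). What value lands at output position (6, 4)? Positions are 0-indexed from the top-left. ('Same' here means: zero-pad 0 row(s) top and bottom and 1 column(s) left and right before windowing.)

The receptive field on the zero-padded input at this output position is [4 3 6]. Elementwise product with the kernel and sum: 3·-2 + 6·1.

0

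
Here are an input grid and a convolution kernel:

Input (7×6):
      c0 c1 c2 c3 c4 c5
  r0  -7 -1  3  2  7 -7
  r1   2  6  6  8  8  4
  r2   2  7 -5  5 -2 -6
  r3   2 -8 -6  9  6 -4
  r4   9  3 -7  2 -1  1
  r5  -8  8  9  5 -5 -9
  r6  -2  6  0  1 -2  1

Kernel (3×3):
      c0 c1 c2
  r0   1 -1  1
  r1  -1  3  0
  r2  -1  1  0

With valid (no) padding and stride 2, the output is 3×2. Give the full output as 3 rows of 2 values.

18 36
-42 30
39 -3

Output[0,0]: The receptive field on the input at this output position is [-7 -1 3 / 2 6 6 / 2 7 -5]. Elementwise product with the kernel and sum: -7·1 + -1·-1 + 3·1 + 2·-1 + 6·3 + 2·-1 + 7·1.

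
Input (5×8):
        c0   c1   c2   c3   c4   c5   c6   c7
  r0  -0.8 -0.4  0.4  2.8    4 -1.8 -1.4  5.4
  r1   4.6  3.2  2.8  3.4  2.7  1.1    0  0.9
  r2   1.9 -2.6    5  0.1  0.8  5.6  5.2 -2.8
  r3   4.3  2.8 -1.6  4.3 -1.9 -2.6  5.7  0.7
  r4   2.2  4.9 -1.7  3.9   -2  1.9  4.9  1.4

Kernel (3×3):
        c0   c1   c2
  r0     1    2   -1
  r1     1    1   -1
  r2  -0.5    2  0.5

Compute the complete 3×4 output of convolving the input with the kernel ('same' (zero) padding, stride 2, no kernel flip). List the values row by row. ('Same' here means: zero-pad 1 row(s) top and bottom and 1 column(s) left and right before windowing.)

Output[0,0]: The receptive field on the zero-padded input at this output position is [0 0 0 / 0 -0.8 -0.4 / 0 4.6 3.2]. Elementwise product with the kernel and sum: 0·1 + 0·2 + 0·-1 + 0·1 + -0.8·1 + -0.4·-1 + 0·-0.5 + 4.6·2 + 3.2·0.5.

10.4 2.9 12.85 -8.7
20.5 5.25 -4.25 26.85
3.1 -5.4 3.1 13.5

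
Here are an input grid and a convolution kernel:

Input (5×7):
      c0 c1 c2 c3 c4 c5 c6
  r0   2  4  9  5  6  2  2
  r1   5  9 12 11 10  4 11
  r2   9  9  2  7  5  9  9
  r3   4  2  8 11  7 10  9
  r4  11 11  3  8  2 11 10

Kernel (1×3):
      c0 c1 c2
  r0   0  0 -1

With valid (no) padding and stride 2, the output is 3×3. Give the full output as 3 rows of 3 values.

-9 -6 -2
-2 -5 -9
-3 -2 -10

Output[0,0]: The receptive field on the input at this output position is [2 4 9]. Elementwise product with the kernel and sum: 9·-1.
Output[0,1]: The receptive field on the input at this output position is [9 5 6]. Elementwise product with the kernel and sum: 6·-1.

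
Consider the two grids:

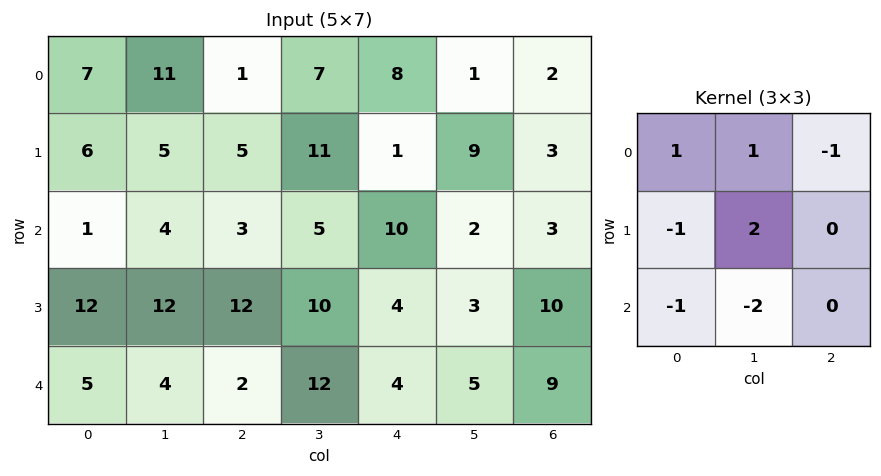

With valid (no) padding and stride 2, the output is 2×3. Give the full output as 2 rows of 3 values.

Output[0,0]: The receptive field on the input at this output position is [7 11 1 / 6 5 5 / 1 4 3]. Elementwise product with the kernel and sum: 7·1 + 11·1 + 1·-1 + 6·-1 + 5·2 + 1·-1 + 4·-2.
Output[0,1]: The receptive field on the input at this output position is [1 7 8 / 5 11 1 / 3 5 10]. Elementwise product with the kernel and sum: 1·1 + 7·1 + 8·-1 + 5·-1 + 11·2 + 3·-1 + 5·-2.

12 4 10
1 -20 -3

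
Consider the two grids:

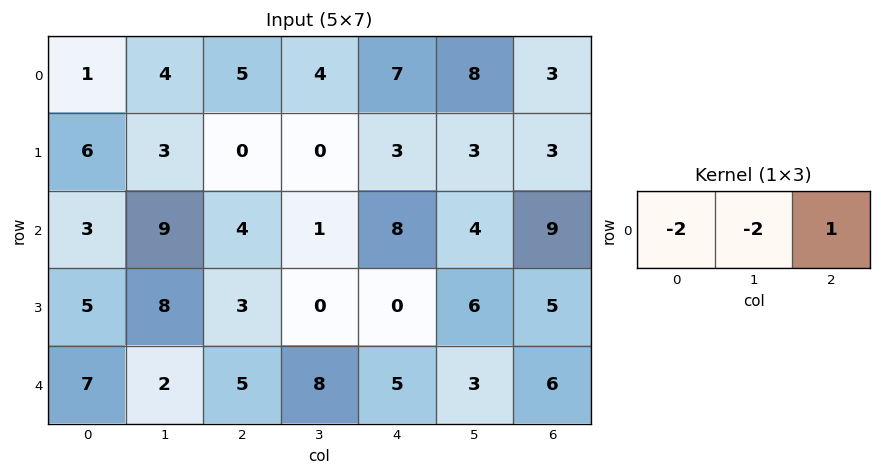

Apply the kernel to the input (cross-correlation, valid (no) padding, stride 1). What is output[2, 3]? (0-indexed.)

-14

The receptive field on the input at this output position is [1 8 4]. Elementwise product with the kernel and sum: 1·-2 + 8·-2 + 4·1.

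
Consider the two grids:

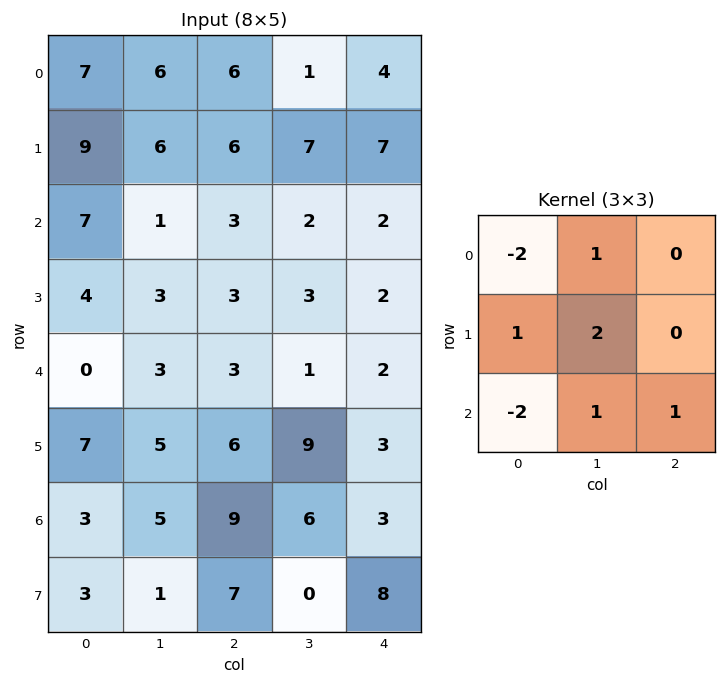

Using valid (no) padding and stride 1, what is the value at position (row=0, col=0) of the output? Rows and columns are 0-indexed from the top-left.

3

The receptive field on the input at this output position is [7 6 6 / 9 6 6 / 7 1 3]. Elementwise product with the kernel and sum: 7·-2 + 6·1 + 9·1 + 6·2 + 7·-2 + 1·1 + 3·1.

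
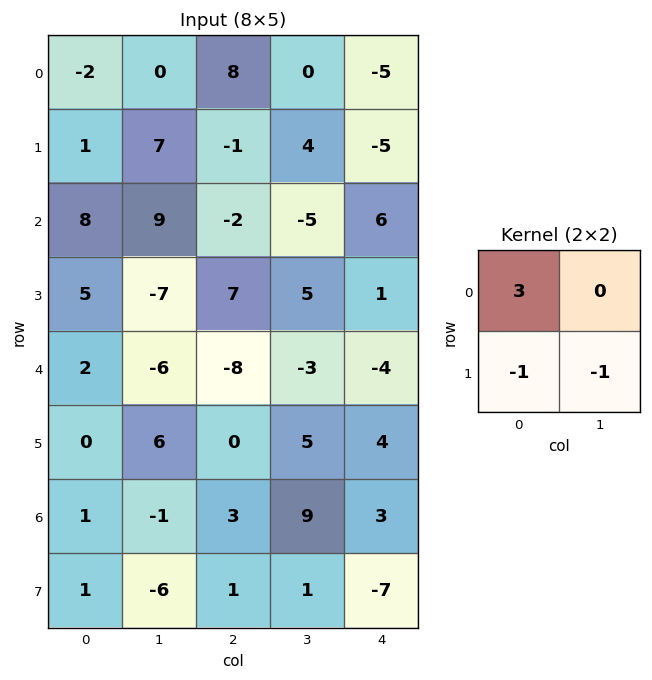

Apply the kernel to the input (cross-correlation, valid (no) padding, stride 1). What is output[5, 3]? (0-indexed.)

3

The receptive field on the input at this output position is [5 4 / 9 3]. Elementwise product with the kernel and sum: 5·3 + 9·-1 + 3·-1.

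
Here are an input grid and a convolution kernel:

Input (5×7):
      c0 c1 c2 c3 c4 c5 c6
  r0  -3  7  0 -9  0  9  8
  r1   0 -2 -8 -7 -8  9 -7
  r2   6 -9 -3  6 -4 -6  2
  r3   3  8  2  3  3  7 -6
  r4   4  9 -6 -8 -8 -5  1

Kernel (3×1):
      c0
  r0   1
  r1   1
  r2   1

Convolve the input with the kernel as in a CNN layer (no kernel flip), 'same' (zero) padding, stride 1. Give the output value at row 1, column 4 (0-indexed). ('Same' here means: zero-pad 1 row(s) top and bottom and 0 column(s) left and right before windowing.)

-12

The receptive field on the zero-padded input at this output position is [0 / -8 / -4]. Elementwise product with the kernel and sum: 0·1 + -8·1 + -4·1.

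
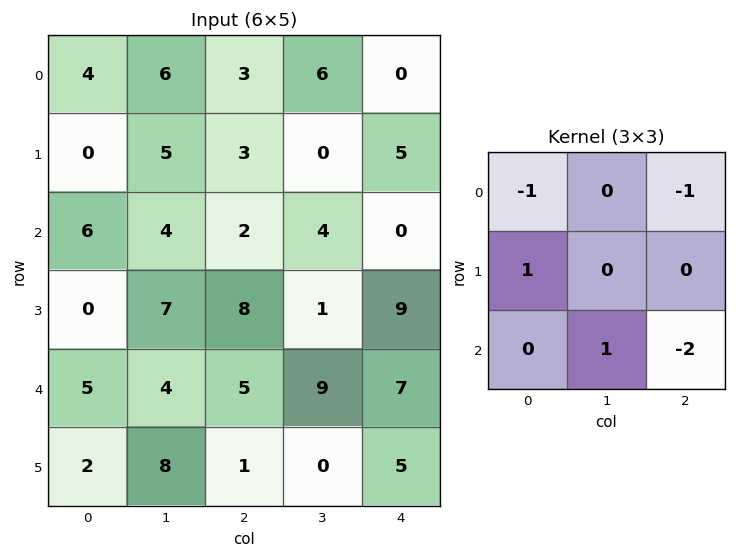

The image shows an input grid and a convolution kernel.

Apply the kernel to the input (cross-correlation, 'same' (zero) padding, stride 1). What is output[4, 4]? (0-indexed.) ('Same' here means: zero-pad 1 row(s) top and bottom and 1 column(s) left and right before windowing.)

The receptive field on the zero-padded input at this output position is [1 9 0 / 9 7 0 / 0 5 0]. Elementwise product with the kernel and sum: 1·-1 + 0·-1 + 9·1 + 5·1 + 0·-2.

13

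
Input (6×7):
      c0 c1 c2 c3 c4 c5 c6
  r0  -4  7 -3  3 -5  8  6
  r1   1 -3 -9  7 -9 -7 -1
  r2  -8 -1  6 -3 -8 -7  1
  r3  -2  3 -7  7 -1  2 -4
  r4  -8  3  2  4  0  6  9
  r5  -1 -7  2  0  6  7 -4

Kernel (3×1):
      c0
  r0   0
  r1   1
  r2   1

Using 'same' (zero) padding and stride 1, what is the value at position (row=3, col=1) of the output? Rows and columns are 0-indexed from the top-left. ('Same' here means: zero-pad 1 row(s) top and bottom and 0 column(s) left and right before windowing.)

6

The receptive field on the zero-padded input at this output position is [-1 / 3 / 3]. Elementwise product with the kernel and sum: 3·1 + 3·1.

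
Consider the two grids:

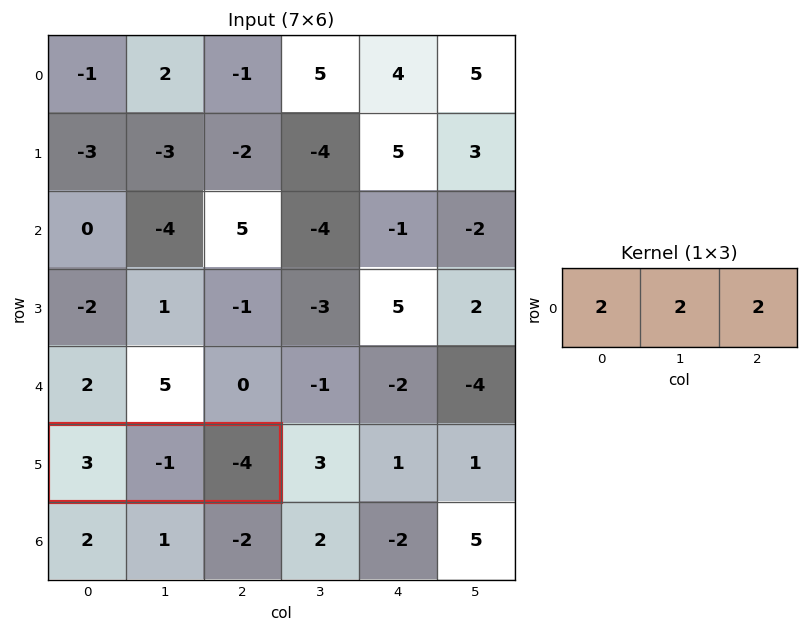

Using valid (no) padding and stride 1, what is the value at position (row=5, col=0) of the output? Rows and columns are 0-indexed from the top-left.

The receptive field on the input at this output position is [3 -1 -4]. Elementwise product with the kernel and sum: 3·2 + -1·2 + -4·2.

-4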